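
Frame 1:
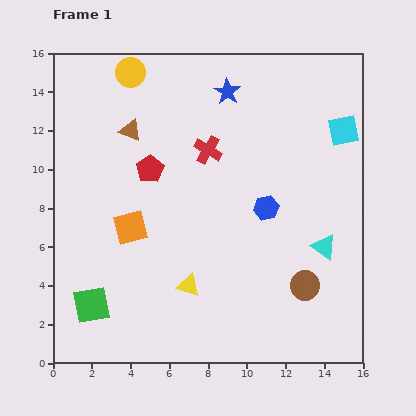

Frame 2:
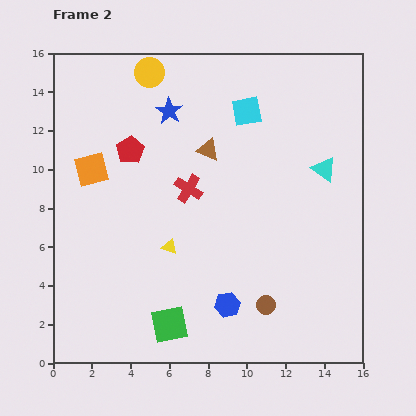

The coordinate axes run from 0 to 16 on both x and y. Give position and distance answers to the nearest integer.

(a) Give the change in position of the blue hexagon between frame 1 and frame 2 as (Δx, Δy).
(-2, -5)

The blue hexagon was at (11, 8) in frame 1 and (9, 3) in frame 2.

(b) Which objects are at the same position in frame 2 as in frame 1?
none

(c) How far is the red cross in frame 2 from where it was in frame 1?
2

The red cross moved from (8, 11) to (7, 9), a distance of √(1² + 2²) ≈ 2.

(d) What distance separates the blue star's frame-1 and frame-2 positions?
3

The blue star moved from (9, 14) to (6, 13), a distance of √(3² + 1²) ≈ 3.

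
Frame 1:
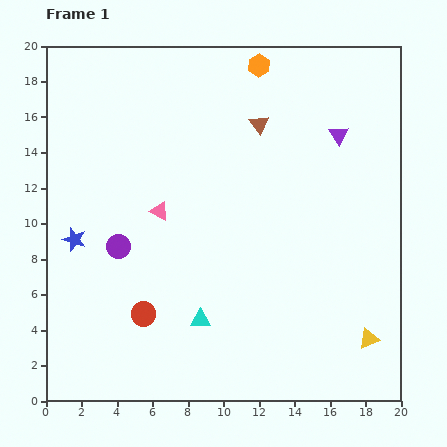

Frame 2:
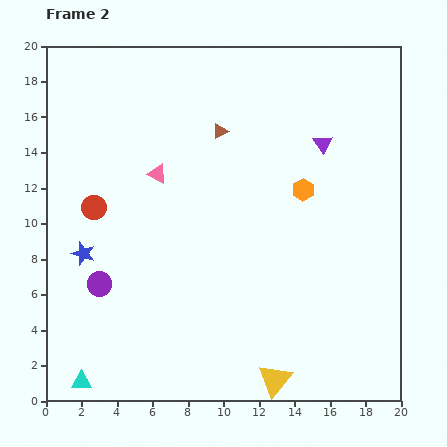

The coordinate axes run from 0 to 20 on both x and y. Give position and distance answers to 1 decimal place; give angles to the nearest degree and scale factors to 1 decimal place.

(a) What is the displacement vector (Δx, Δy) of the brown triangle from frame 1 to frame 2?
(-2.2, -0.4)

The brown triangle was at (12.0, 15.6) in frame 1 and (9.8, 15.2) in frame 2.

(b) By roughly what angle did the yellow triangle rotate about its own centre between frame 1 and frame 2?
31° counter-clockwise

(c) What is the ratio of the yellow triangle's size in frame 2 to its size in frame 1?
1.7×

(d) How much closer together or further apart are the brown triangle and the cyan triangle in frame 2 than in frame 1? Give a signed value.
+4.6

Distance in frame 1: 11.5. Distance in frame 2: 16.1.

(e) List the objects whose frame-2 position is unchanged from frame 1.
none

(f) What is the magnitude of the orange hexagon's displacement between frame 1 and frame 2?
7.4

The orange hexagon moved from (12.0, 18.9) to (14.5, 11.9), a distance of √(2.5² + 7.0²) ≈ 7.4.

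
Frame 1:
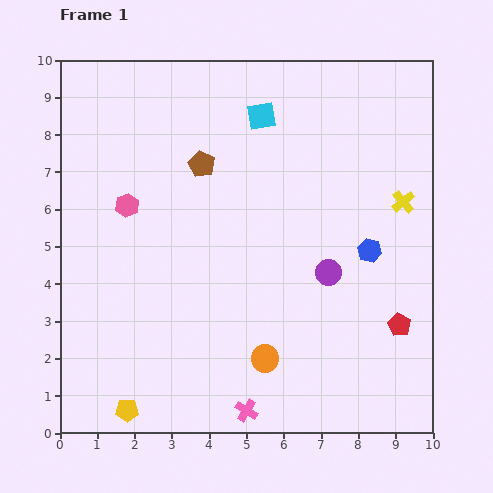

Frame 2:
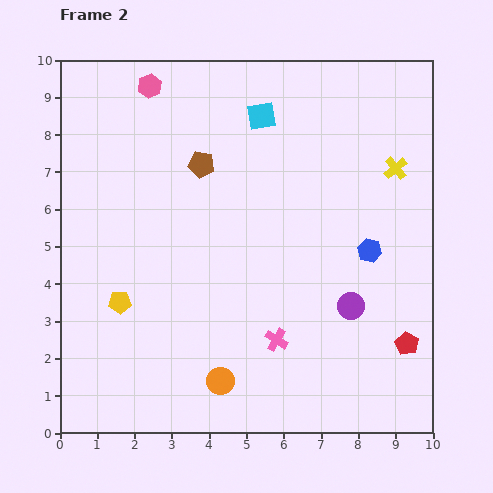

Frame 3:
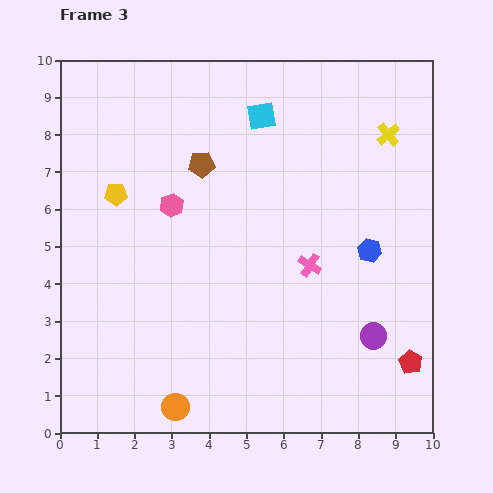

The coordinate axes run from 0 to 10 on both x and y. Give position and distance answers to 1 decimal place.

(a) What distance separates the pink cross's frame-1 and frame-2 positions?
2.1

The pink cross moved from (5.0, 0.6) to (5.8, 2.5), a distance of √(0.8² + 1.9²) ≈ 2.1.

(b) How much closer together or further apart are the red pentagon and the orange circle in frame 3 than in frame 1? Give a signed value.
+2.7

Distance in frame 1: 3.7. Distance in frame 3: 6.4.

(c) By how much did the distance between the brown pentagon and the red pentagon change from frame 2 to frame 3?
+0.4

Distance in frame 2: 7.3. Distance in frame 3: 7.7.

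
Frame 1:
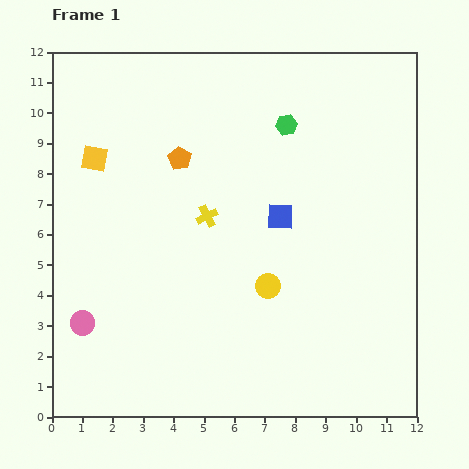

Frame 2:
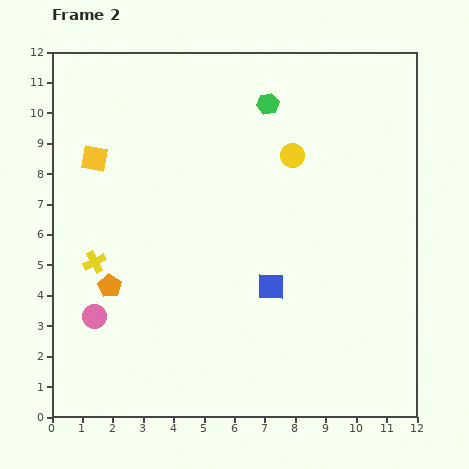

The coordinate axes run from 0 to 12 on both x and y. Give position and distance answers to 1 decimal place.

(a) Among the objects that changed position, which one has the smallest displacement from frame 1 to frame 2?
the pink circle

(moved 0.4)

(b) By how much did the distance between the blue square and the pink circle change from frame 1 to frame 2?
-1.5

Distance in frame 1: 7.4. Distance in frame 2: 5.9.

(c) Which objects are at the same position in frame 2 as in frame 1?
the yellow square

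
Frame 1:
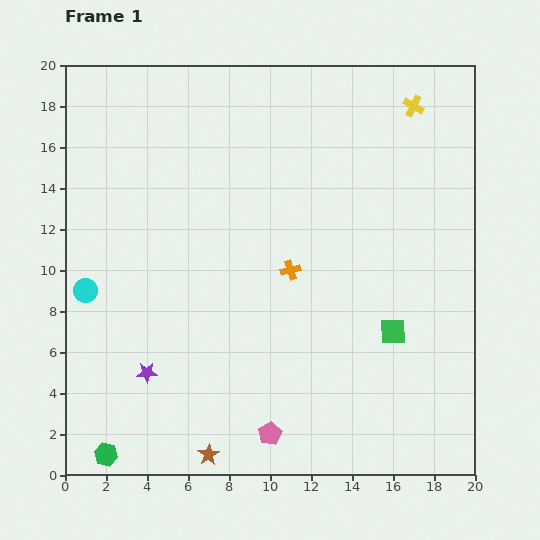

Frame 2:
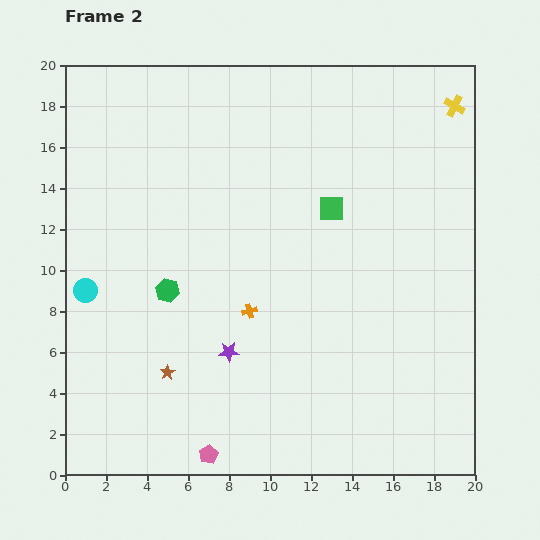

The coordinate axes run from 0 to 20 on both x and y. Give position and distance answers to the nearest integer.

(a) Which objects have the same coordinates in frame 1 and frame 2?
the cyan circle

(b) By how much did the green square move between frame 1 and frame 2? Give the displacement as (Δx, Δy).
(-3, 6)

The green square was at (16, 7) in frame 1 and (13, 13) in frame 2.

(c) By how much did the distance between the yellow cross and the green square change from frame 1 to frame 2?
-3

Distance in frame 1: 11. Distance in frame 2: 8.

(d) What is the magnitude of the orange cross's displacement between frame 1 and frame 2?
3

The orange cross moved from (11, 10) to (9, 8), a distance of √(2² + 2²) ≈ 3.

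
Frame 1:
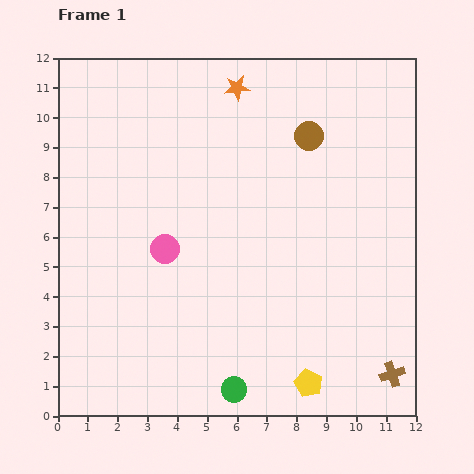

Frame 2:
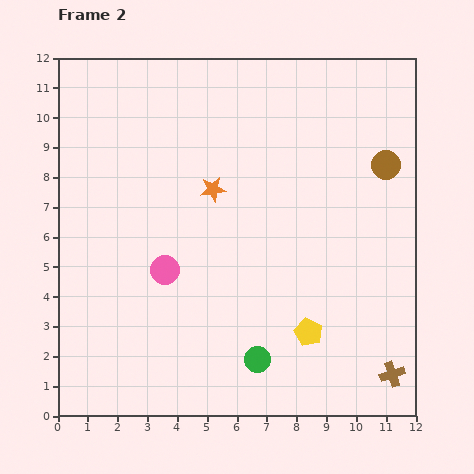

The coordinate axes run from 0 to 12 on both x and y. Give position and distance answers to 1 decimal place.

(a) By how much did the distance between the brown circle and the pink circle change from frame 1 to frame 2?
+2.1

Distance in frame 1: 6.1. Distance in frame 2: 8.2.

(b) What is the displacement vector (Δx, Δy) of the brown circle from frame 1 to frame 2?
(2.6, -1.0)

The brown circle was at (8.4, 9.4) in frame 1 and (11.0, 8.4) in frame 2.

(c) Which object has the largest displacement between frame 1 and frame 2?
the orange star

(moved 3.5; next 2.8)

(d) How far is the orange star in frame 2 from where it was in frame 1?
3.5

The orange star moved from (6.0, 11.0) to (5.2, 7.6), a distance of √(0.8² + 3.4²) ≈ 3.5.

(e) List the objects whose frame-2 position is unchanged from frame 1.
the brown cross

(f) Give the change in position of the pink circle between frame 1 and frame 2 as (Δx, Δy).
(0.0, -0.7)

The pink circle was at (3.6, 5.6) in frame 1 and (3.6, 4.9) in frame 2.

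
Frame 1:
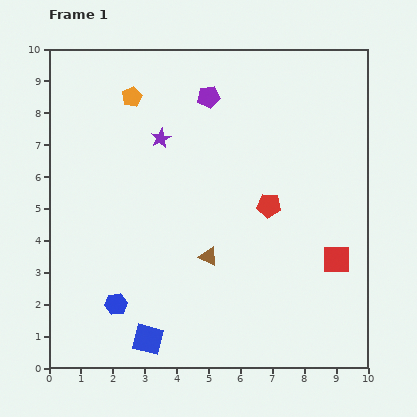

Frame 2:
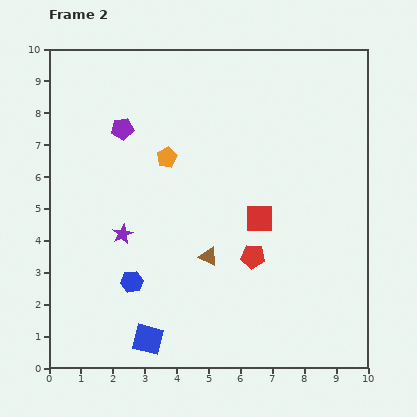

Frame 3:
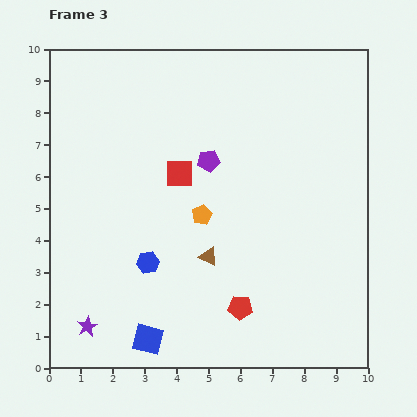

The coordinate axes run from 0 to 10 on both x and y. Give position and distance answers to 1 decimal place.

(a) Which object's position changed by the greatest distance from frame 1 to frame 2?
the purple star

(moved 3.2; next 2.9)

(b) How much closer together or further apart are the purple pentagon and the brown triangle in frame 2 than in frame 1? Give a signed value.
-0.2

Distance in frame 1: 5.0. Distance in frame 2: 4.8.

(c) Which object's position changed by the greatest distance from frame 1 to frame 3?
the purple star

(moved 6.3; next 5.6)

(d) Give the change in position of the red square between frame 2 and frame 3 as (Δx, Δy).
(-2.5, 1.4)

The red square was at (6.6, 4.7) in frame 2 and (4.1, 6.1) in frame 3.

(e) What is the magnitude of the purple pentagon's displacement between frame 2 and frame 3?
2.9

The purple pentagon moved from (2.3, 7.5) to (5.0, 6.5), a distance of √(2.7² + 1.0²) ≈ 2.9.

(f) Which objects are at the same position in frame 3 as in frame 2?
the blue square, the brown triangle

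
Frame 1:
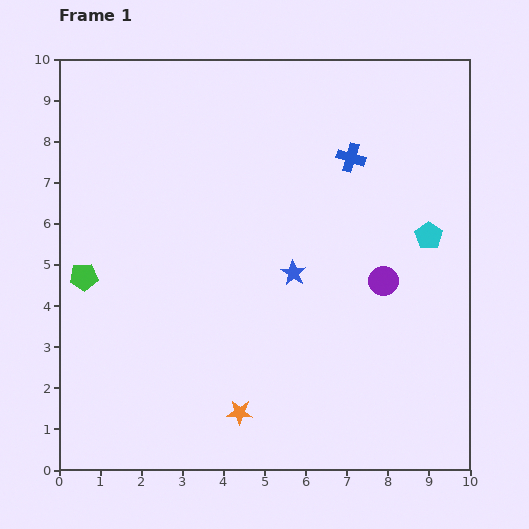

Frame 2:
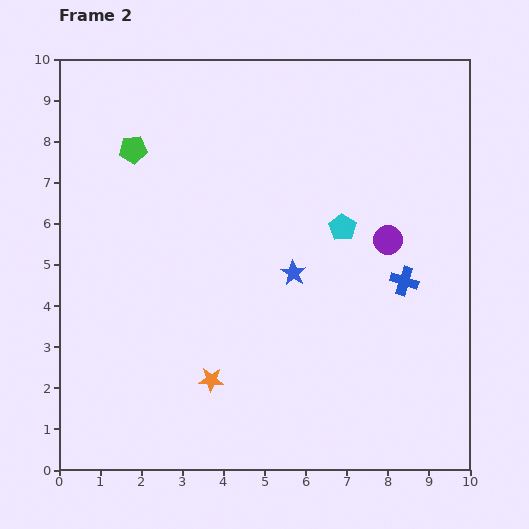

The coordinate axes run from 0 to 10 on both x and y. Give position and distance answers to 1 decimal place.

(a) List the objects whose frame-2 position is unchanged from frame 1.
the blue star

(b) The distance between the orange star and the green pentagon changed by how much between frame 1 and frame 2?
+0.9

Distance in frame 1: 5.0. Distance in frame 2: 5.9.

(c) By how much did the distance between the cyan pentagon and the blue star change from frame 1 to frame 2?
-1.8

Distance in frame 1: 3.4. Distance in frame 2: 1.6.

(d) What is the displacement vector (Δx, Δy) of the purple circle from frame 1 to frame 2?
(0.1, 1.0)

The purple circle was at (7.9, 4.6) in frame 1 and (8.0, 5.6) in frame 2.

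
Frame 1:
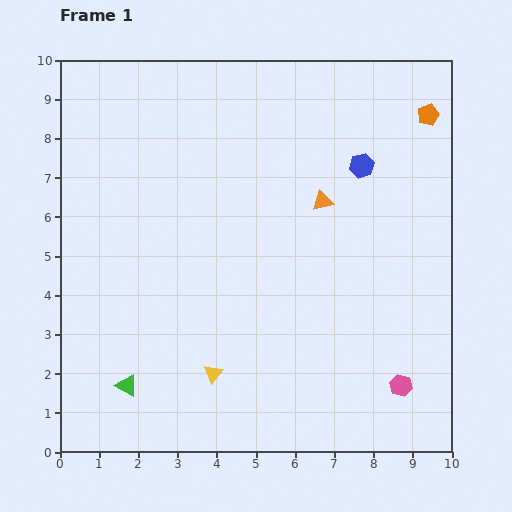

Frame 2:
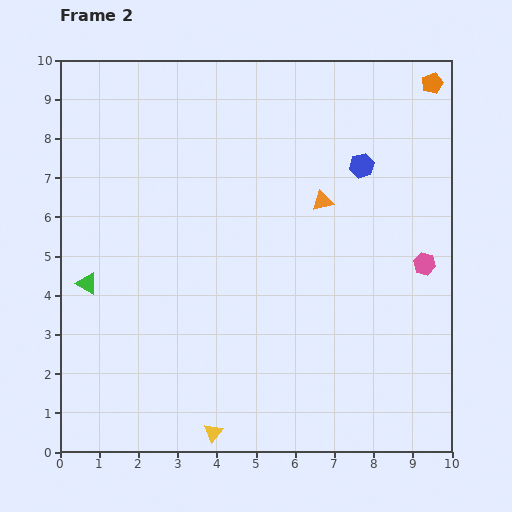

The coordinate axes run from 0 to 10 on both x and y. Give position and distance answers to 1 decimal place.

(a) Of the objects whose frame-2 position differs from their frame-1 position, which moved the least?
the orange pentagon

(moved 0.8)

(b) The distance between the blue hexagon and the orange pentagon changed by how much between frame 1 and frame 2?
+0.7

Distance in frame 1: 2.1. Distance in frame 2: 2.8.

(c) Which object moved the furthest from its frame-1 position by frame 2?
the pink hexagon

(moved 3.2; next 2.8)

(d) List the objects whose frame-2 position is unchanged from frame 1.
the orange triangle, the blue hexagon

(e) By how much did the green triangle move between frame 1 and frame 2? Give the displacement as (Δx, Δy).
(-1.0, 2.6)

The green triangle was at (1.7, 1.7) in frame 1 and (0.7, 4.3) in frame 2.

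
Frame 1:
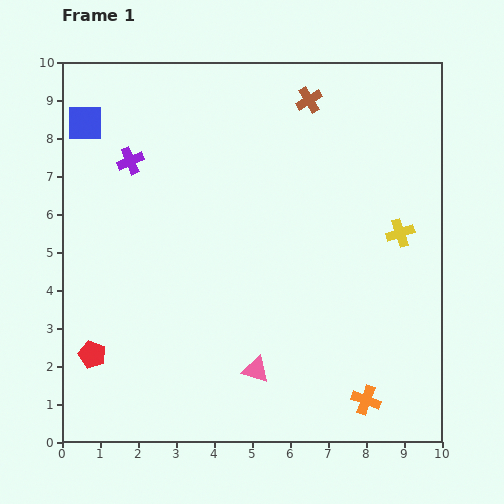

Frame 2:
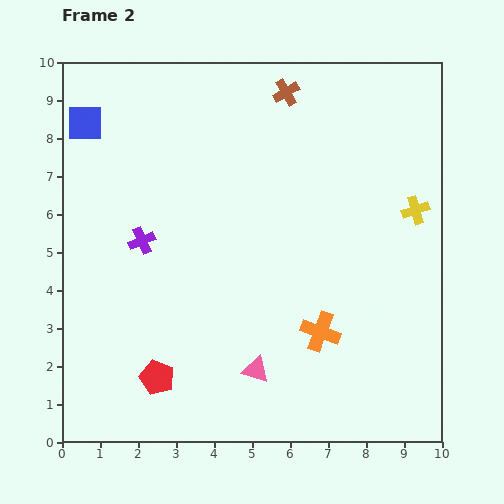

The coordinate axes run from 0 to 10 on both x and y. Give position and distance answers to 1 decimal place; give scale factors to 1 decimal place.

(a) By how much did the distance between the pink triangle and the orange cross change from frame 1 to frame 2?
-1.0

Distance in frame 1: 3.0. Distance in frame 2: 2.0.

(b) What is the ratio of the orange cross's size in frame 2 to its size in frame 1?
1.3×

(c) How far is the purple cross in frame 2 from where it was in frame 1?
2.1

The purple cross moved from (1.8, 7.4) to (2.1, 5.3), a distance of √(0.3² + 2.1²) ≈ 2.1.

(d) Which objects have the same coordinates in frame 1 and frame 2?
the blue square, the pink triangle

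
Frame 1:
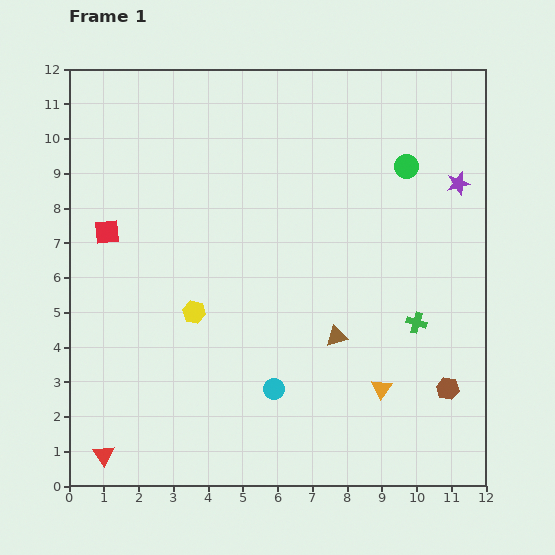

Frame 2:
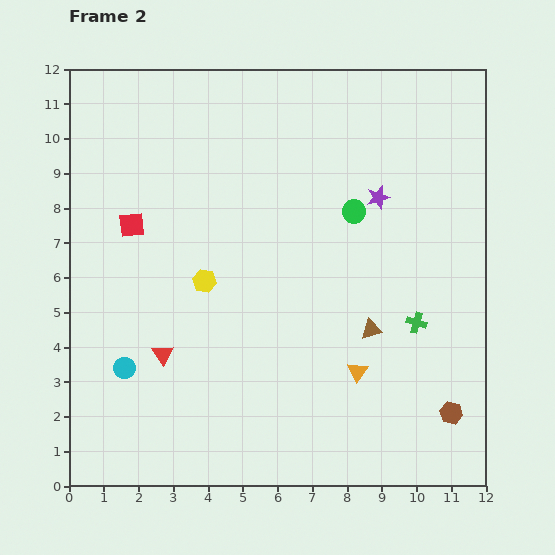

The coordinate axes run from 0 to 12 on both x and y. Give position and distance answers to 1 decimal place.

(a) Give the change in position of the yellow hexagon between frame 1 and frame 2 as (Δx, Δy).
(0.3, 0.9)

The yellow hexagon was at (3.6, 5.0) in frame 1 and (3.9, 5.9) in frame 2.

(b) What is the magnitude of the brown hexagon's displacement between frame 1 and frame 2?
0.7

The brown hexagon moved from (10.9, 2.8) to (11.0, 2.1), a distance of √(0.1² + 0.7²) ≈ 0.7.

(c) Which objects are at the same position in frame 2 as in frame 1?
the green cross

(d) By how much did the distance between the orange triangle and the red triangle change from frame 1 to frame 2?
-2.6

Distance in frame 1: 8.2. Distance in frame 2: 5.6.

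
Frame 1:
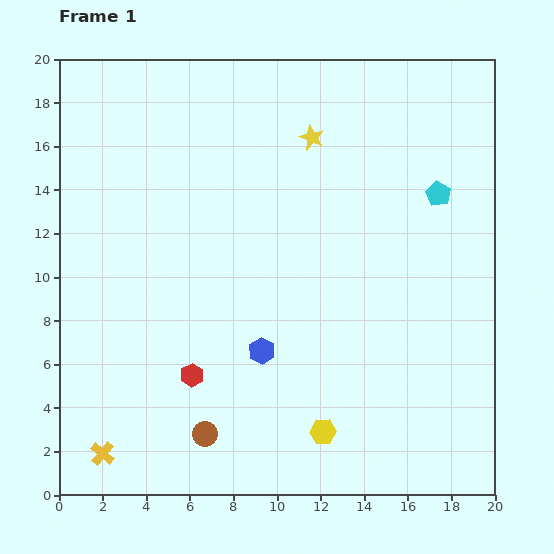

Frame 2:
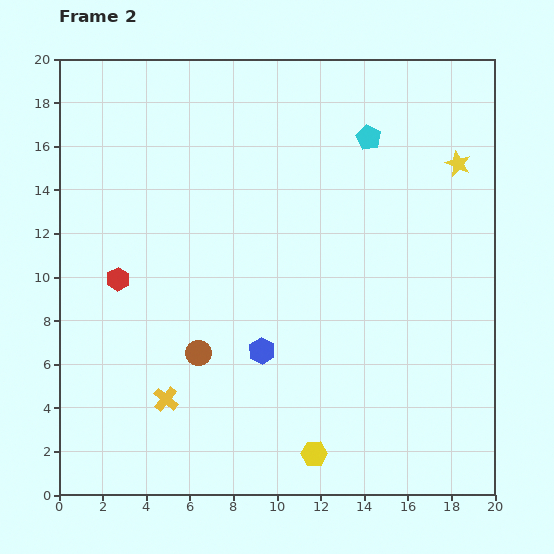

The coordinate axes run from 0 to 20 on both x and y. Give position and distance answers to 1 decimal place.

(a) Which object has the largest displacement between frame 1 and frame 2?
the yellow star

(moved 6.8; next 5.6)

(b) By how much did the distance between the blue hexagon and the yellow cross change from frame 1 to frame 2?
-3.8

Distance in frame 1: 8.7. Distance in frame 2: 4.9.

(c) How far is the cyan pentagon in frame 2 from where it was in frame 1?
4.1

The cyan pentagon moved from (17.4, 13.8) to (14.2, 16.4), a distance of √(3.2² + 2.6²) ≈ 4.1.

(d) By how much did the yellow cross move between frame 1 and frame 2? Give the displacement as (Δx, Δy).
(2.9, 2.5)

The yellow cross was at (2.0, 1.9) in frame 1 and (4.9, 4.4) in frame 2.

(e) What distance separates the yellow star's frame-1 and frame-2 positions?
6.8

The yellow star moved from (11.6, 16.4) to (18.3, 15.2), a distance of √(6.7² + 1.2²) ≈ 6.8.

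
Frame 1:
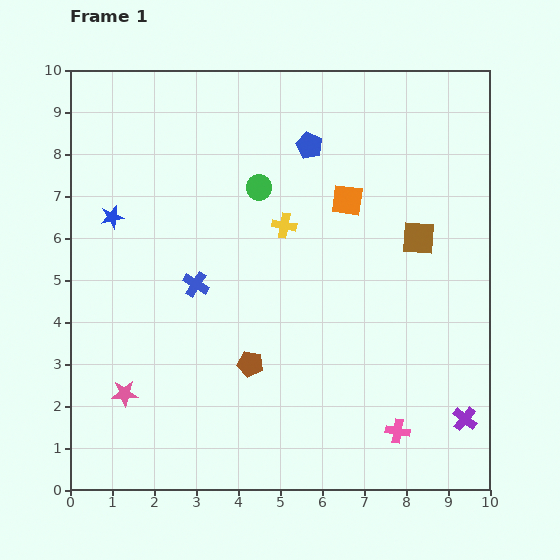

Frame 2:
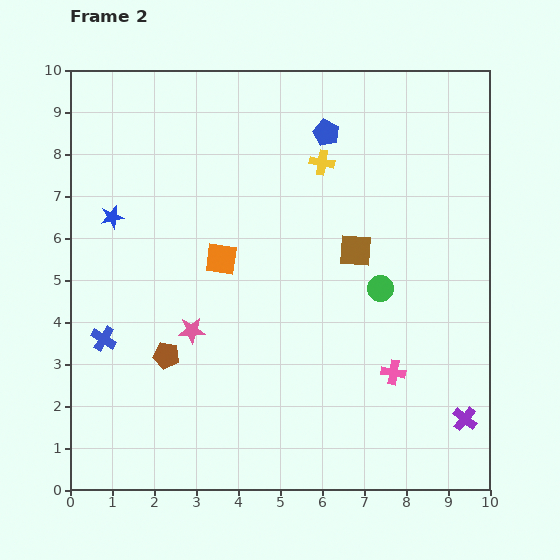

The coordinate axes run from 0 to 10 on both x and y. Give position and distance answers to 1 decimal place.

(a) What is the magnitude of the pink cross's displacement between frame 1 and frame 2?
1.4

The pink cross moved from (7.8, 1.4) to (7.7, 2.8), a distance of √(0.1² + 1.4²) ≈ 1.4.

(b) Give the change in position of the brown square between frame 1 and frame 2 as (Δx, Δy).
(-1.5, -0.3)

The brown square was at (8.3, 6.0) in frame 1 and (6.8, 5.7) in frame 2.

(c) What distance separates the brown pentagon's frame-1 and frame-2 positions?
2.0

The brown pentagon moved from (4.3, 3.0) to (2.3, 3.2), a distance of √(2.0² + 0.2²) ≈ 2.0.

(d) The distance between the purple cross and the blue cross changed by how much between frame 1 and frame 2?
+1.6

Distance in frame 1: 7.2. Distance in frame 2: 8.8.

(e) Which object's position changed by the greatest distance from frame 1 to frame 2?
the green circle

(moved 3.8; next 3.3)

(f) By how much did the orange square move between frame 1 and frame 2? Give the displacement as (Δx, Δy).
(-3.0, -1.4)

The orange square was at (6.6, 6.9) in frame 1 and (3.6, 5.5) in frame 2.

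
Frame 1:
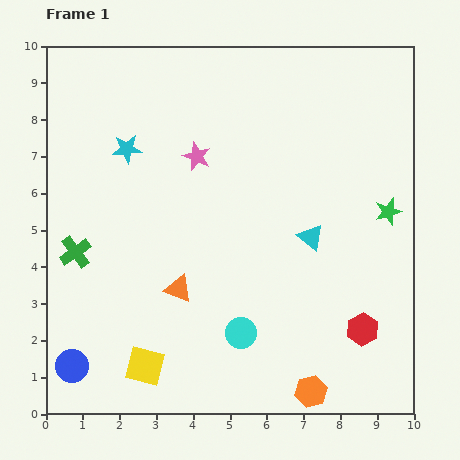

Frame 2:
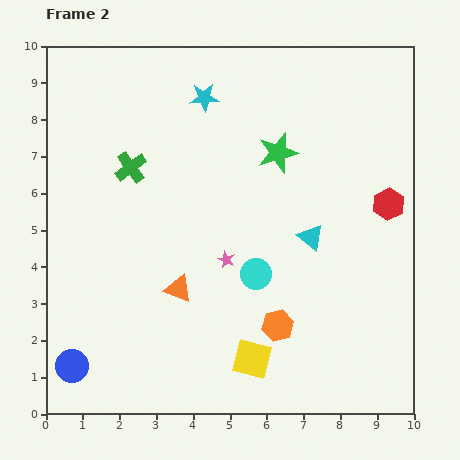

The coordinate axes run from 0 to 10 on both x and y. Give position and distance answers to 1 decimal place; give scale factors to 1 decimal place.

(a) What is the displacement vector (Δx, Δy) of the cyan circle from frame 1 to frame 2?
(0.4, 1.6)

The cyan circle was at (5.3, 2.2) in frame 1 and (5.7, 3.8) in frame 2.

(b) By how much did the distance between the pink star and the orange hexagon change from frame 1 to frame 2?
-4.8

Distance in frame 1: 7.1. Distance in frame 2: 2.3.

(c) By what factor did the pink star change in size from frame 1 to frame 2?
0.6×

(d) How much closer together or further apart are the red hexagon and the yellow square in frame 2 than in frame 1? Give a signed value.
-0.4

Distance in frame 1: 6.0. Distance in frame 2: 5.6.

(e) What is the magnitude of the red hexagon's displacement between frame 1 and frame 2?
3.5

The red hexagon moved from (8.6, 2.3) to (9.3, 5.7), a distance of √(0.7² + 3.4²) ≈ 3.5.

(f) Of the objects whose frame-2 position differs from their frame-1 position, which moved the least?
the cyan circle

(moved 1.6)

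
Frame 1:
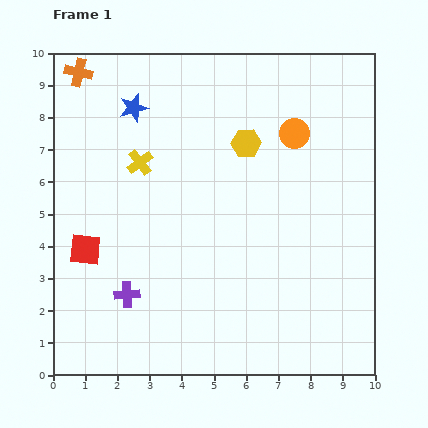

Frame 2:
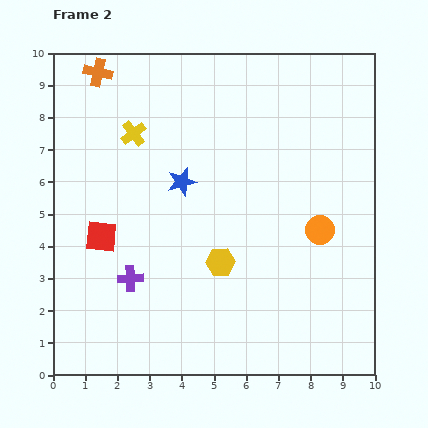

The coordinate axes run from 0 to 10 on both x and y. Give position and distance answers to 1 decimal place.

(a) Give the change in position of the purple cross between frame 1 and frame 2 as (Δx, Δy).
(0.1, 0.5)

The purple cross was at (2.3, 2.5) in frame 1 and (2.4, 3.0) in frame 2.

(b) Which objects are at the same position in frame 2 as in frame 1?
none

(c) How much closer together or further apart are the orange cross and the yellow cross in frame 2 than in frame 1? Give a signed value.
-1.2

Distance in frame 1: 3.4. Distance in frame 2: 2.2.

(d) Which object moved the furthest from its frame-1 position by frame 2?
the yellow hexagon

(moved 3.8; next 3.1)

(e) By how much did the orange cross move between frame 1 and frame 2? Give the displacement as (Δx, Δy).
(0.6, 0.0)

The orange cross was at (0.8, 9.4) in frame 1 and (1.4, 9.4) in frame 2.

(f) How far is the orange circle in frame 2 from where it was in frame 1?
3.1

The orange circle moved from (7.5, 7.5) to (8.3, 4.5), a distance of √(0.8² + 3.0²) ≈ 3.1.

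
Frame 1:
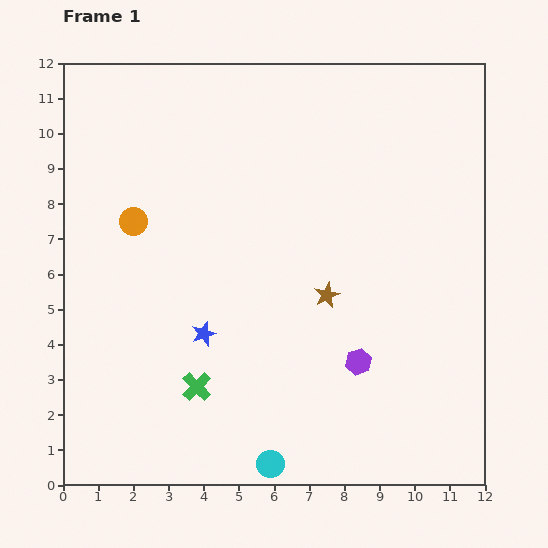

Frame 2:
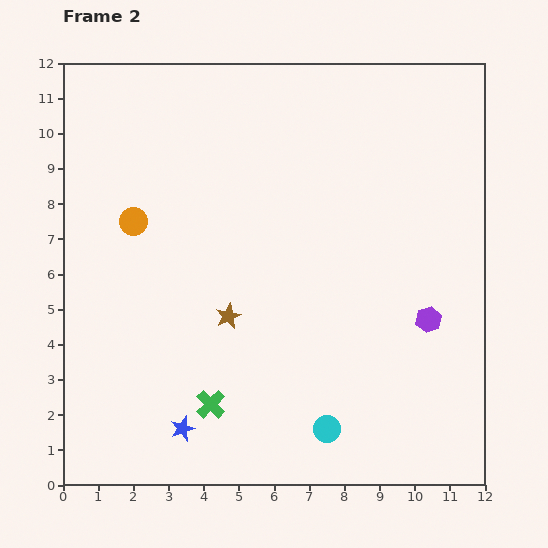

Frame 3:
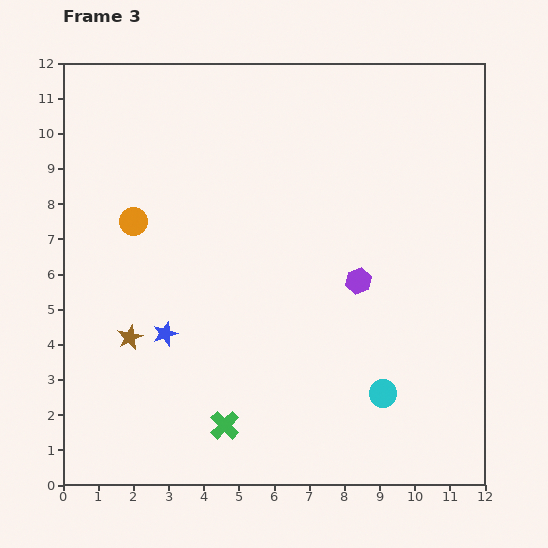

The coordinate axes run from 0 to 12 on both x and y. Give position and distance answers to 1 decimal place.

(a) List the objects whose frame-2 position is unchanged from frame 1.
the orange circle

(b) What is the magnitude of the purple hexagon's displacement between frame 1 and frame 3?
2.3

The purple hexagon moved from (8.4, 3.5) to (8.4, 5.8), a distance of √(0.0² + 2.3²) ≈ 2.3.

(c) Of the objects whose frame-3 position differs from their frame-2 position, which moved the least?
the green cross

(moved 0.7)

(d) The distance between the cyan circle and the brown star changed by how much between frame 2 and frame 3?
+3.1

Distance in frame 2: 4.3. Distance in frame 3: 7.4.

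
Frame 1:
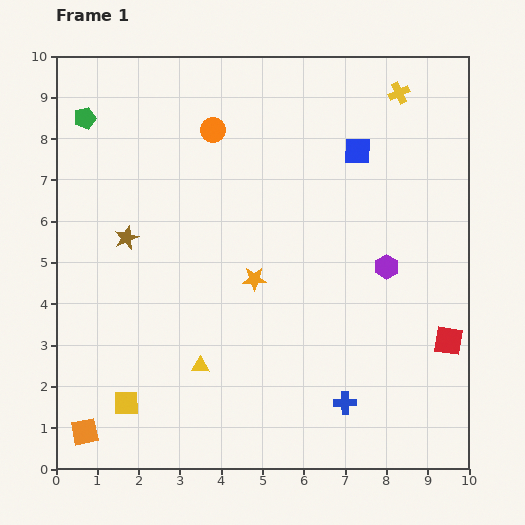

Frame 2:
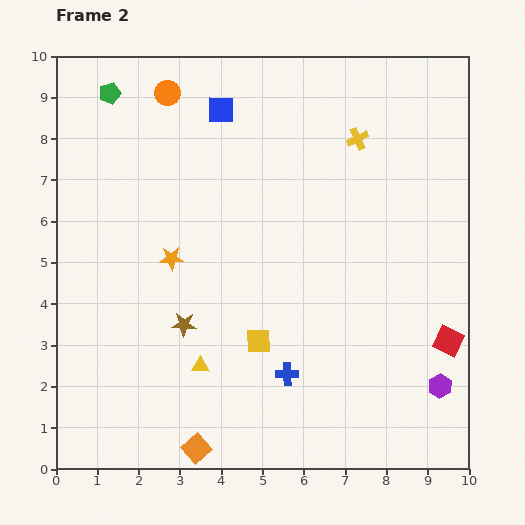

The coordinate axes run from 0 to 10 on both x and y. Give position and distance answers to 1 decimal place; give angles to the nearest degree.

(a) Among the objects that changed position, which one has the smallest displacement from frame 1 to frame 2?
the green pentagon

(moved 0.8)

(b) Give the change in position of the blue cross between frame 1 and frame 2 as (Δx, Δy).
(-1.4, 0.7)

The blue cross was at (7.0, 1.6) in frame 1 and (5.6, 2.3) in frame 2.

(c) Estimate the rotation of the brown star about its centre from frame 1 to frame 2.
26° clockwise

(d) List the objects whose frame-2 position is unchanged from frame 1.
the red square, the yellow triangle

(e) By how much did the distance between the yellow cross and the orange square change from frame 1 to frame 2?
-2.7

Distance in frame 1: 11.2. Distance in frame 2: 8.5.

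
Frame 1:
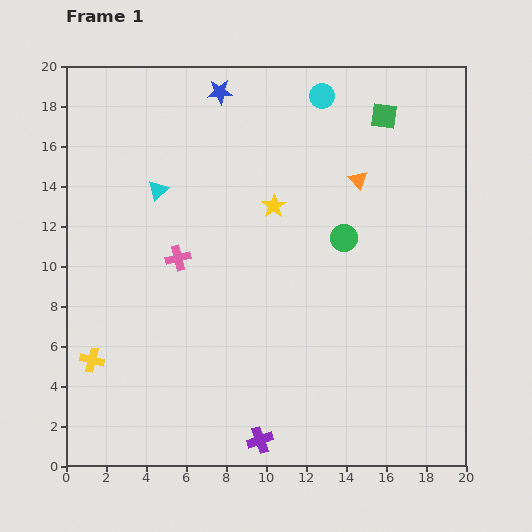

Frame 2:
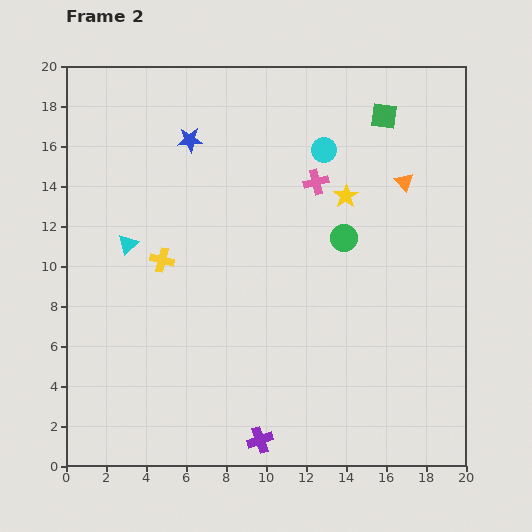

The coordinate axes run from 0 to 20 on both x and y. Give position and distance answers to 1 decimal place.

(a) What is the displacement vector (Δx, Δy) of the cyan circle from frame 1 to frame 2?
(0.1, -2.7)

The cyan circle was at (12.8, 18.5) in frame 1 and (12.9, 15.8) in frame 2.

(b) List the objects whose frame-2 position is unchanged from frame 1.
the green circle, the purple cross, the green square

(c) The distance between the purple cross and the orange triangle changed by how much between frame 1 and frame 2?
+0.9

Distance in frame 1: 13.9. Distance in frame 2: 14.8.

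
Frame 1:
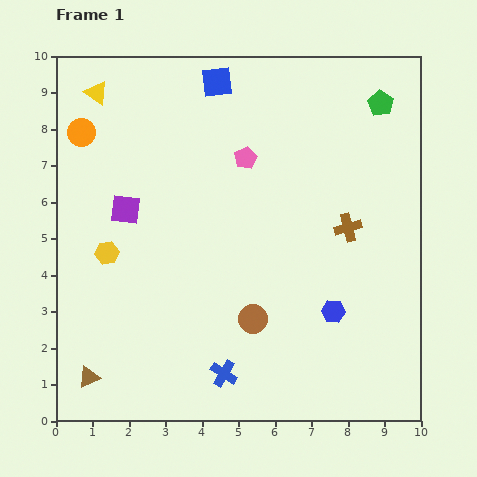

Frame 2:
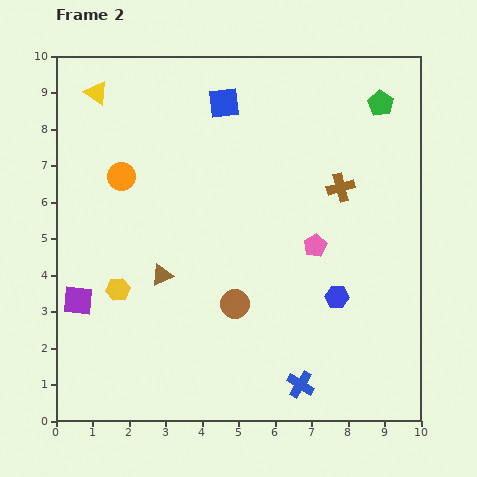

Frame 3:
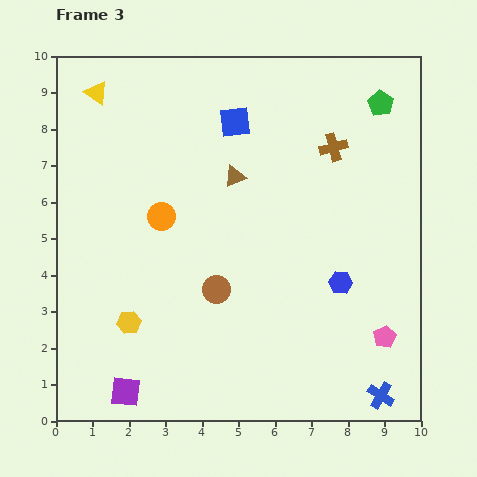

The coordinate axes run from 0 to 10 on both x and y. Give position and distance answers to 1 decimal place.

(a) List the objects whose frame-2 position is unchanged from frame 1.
the yellow triangle, the green pentagon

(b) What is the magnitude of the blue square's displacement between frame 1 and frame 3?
1.2

The blue square moved from (4.4, 9.3) to (4.9, 8.2), a distance of √(0.5² + 1.1²) ≈ 1.2.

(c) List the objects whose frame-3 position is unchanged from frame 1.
the yellow triangle, the green pentagon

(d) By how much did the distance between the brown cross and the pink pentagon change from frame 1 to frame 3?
+2.0

Distance in frame 1: 3.4. Distance in frame 3: 5.4.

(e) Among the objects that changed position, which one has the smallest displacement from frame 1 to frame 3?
the blue hexagon

(moved 0.8)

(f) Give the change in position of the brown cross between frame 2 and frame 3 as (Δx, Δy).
(-0.2, 1.1)

The brown cross was at (7.8, 6.4) in frame 2 and (7.6, 7.5) in frame 3.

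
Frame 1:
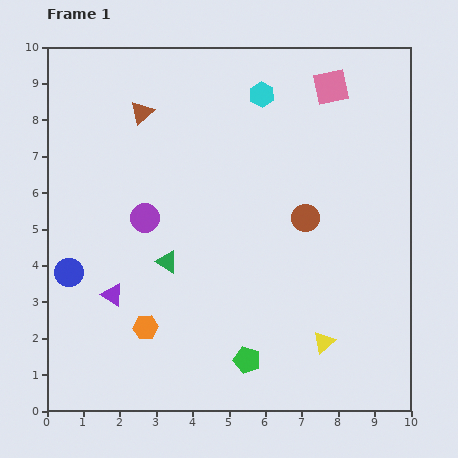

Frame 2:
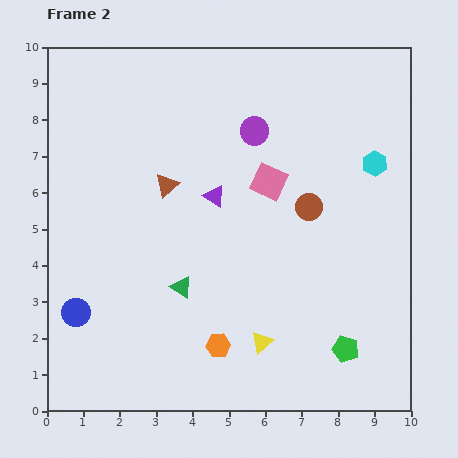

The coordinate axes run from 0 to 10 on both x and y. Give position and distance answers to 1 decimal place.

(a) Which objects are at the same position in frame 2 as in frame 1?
none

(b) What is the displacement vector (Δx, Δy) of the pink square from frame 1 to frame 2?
(-1.7, -2.6)

The pink square was at (7.8, 8.9) in frame 1 and (6.1, 6.3) in frame 2.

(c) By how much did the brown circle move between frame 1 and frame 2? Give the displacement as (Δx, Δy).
(0.1, 0.3)

The brown circle was at (7.1, 5.3) in frame 1 and (7.2, 5.6) in frame 2.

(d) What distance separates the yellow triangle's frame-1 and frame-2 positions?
1.7

The yellow triangle moved from (7.6, 1.9) to (5.9, 1.9), a distance of √(1.7² + 0.0²) ≈ 1.7.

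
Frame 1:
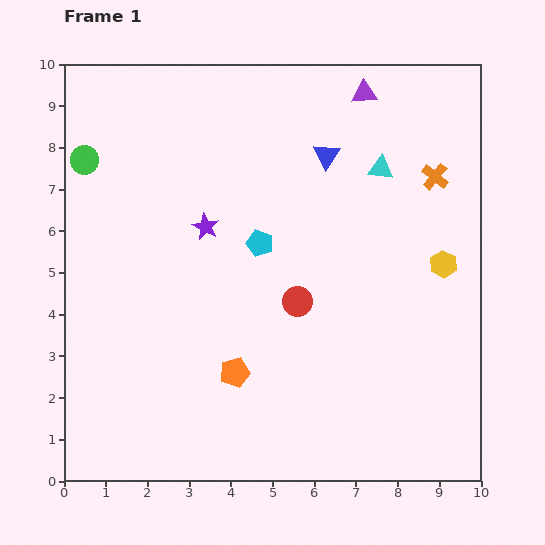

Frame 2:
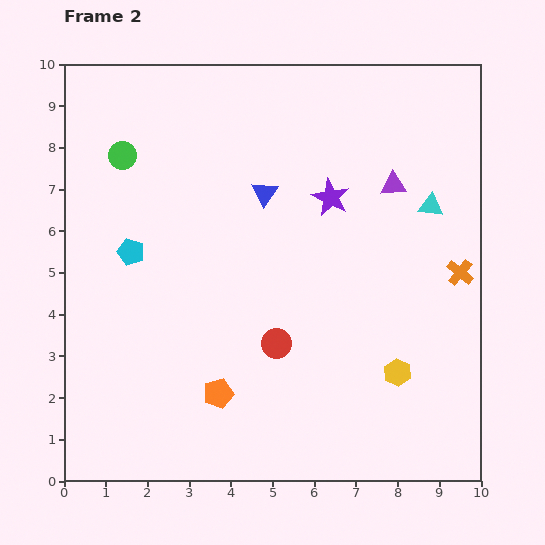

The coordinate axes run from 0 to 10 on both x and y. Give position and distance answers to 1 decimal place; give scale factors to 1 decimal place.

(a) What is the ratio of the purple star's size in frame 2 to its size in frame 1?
1.4×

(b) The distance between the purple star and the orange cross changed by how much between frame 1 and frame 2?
-2.0

Distance in frame 1: 5.6. Distance in frame 2: 3.6.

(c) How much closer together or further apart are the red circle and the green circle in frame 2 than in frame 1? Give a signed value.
-0.3

Distance in frame 1: 6.1. Distance in frame 2: 5.8.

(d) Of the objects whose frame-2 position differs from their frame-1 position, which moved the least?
the orange pentagon

(moved 0.6)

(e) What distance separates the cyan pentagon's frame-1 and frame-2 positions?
3.1

The cyan pentagon moved from (4.7, 5.7) to (1.6, 5.5), a distance of √(3.1² + 0.2²) ≈ 3.1.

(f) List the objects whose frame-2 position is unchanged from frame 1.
none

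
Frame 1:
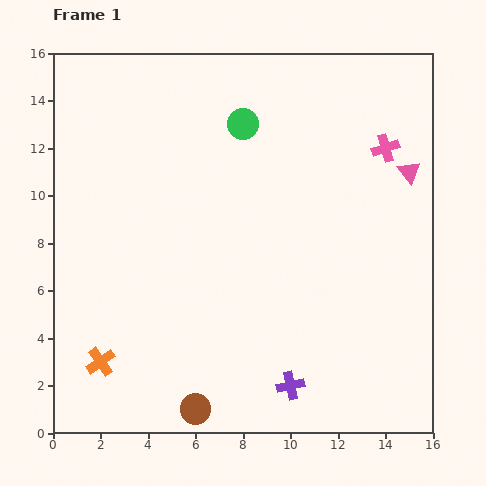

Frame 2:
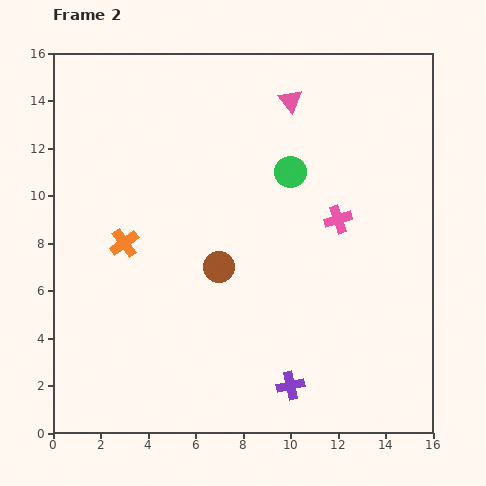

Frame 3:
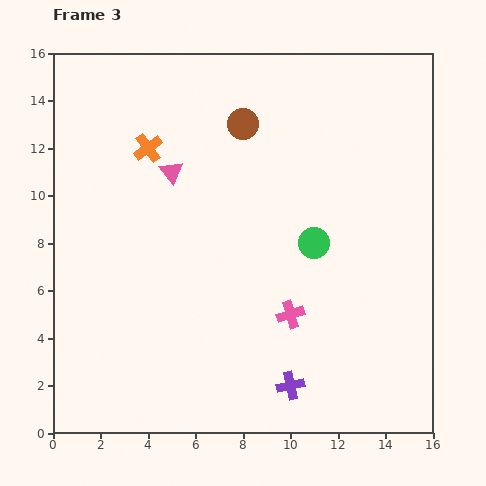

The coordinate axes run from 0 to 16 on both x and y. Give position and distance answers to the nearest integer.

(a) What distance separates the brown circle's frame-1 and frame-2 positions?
6

The brown circle moved from (6, 1) to (7, 7), a distance of √(1² + 6²) ≈ 6.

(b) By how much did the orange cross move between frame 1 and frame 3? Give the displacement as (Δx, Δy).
(2, 9)

The orange cross was at (2, 3) in frame 1 and (4, 12) in frame 3.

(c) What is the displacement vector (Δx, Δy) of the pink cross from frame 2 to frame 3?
(-2, -4)

The pink cross was at (12, 9) in frame 2 and (10, 5) in frame 3.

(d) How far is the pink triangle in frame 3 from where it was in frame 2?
6

The pink triangle moved from (10, 14) to (5, 11), a distance of √(5² + 3²) ≈ 6.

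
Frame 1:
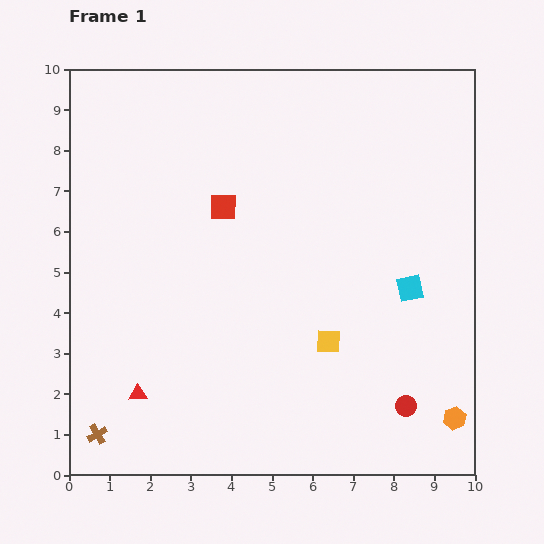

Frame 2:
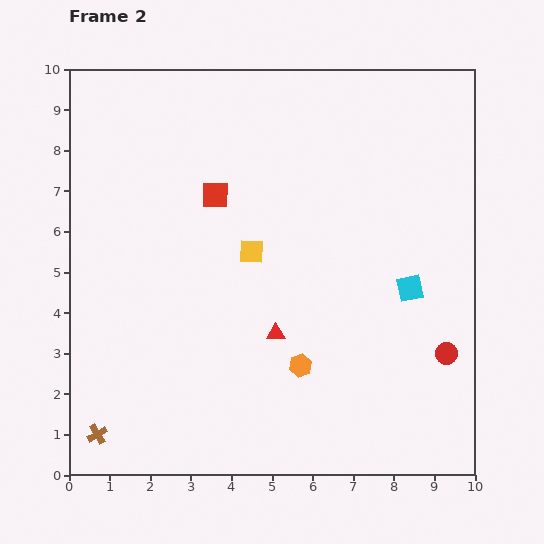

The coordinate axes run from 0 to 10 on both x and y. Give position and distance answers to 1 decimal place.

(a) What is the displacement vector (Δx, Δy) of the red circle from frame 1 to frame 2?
(1.0, 1.3)

The red circle was at (8.3, 1.7) in frame 1 and (9.3, 3.0) in frame 2.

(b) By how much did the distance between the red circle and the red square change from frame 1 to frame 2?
+0.2

Distance in frame 1: 6.7. Distance in frame 2: 6.9.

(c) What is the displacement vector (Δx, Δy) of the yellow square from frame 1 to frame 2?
(-1.9, 2.2)

The yellow square was at (6.4, 3.3) in frame 1 and (4.5, 5.5) in frame 2.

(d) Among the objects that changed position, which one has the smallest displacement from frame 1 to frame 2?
the red square

(moved 0.4)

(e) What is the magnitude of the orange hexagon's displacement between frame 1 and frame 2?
4.0

The orange hexagon moved from (9.5, 1.4) to (5.7, 2.7), a distance of √(3.8² + 1.3²) ≈ 4.0.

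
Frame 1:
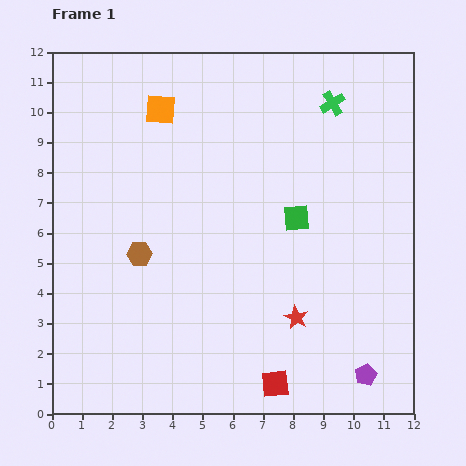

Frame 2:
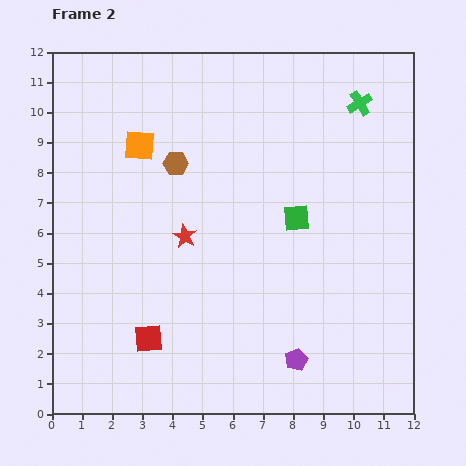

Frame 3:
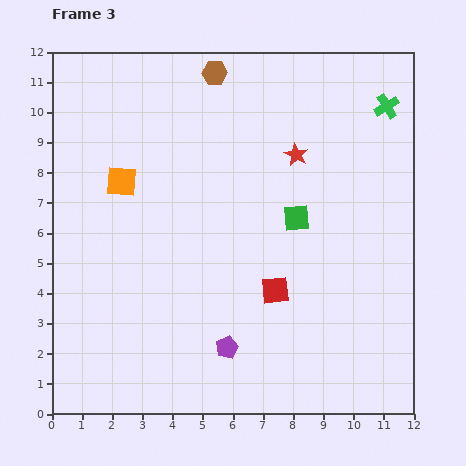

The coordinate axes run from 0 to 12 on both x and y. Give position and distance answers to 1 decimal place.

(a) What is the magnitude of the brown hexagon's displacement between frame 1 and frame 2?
3.2

The brown hexagon moved from (2.9, 5.3) to (4.1, 8.3), a distance of √(1.2² + 3.0²) ≈ 3.2.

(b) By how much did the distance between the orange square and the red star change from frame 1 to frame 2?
-4.8

Distance in frame 1: 8.2. Distance in frame 2: 3.4.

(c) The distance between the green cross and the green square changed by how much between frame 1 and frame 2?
+0.3

Distance in frame 1: 4.0. Distance in frame 2: 4.3.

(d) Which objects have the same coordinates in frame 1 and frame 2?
the green square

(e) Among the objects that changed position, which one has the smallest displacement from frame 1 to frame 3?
the green cross

(moved 1.8)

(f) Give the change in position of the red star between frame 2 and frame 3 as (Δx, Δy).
(3.7, 2.7)

The red star was at (4.4, 5.9) in frame 2 and (8.1, 8.6) in frame 3.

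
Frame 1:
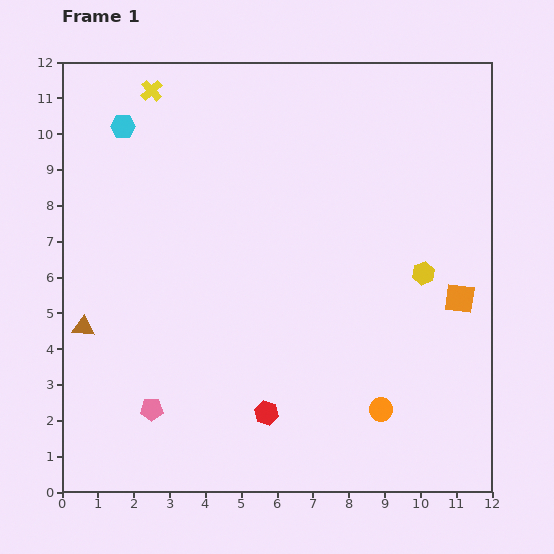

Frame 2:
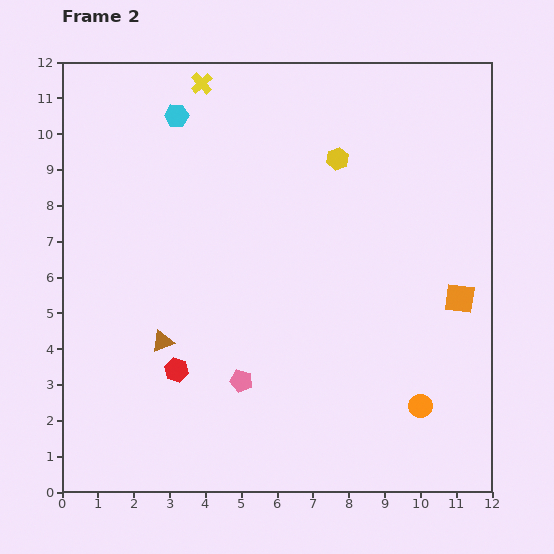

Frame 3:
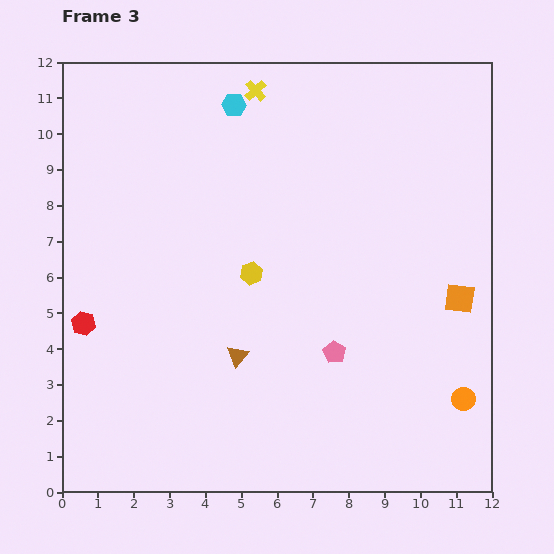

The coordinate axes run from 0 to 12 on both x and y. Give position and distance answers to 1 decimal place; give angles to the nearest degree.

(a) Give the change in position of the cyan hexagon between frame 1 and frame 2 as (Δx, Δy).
(1.5, 0.3)

The cyan hexagon was at (1.7, 10.2) in frame 1 and (3.2, 10.5) in frame 2.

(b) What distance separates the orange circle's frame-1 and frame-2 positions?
1.1

The orange circle moved from (8.9, 2.3) to (10.0, 2.4), a distance of √(1.1² + 0.1²) ≈ 1.1.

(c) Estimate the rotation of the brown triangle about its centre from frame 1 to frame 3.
54° counter-clockwise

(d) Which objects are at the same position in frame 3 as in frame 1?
the orange square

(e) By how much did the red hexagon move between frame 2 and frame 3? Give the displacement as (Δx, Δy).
(-2.6, 1.3)

The red hexagon was at (3.2, 3.4) in frame 2 and (0.6, 4.7) in frame 3.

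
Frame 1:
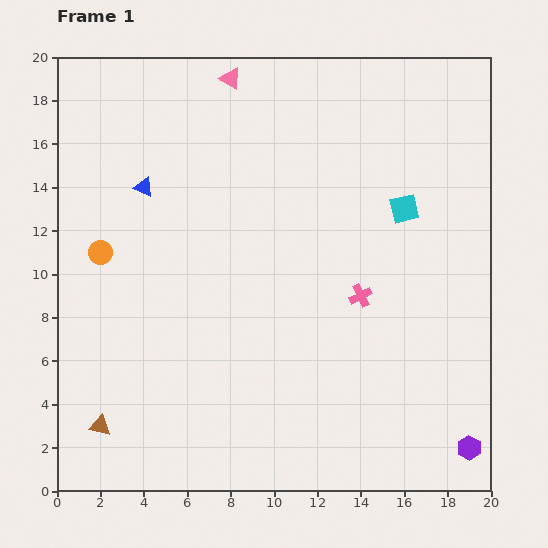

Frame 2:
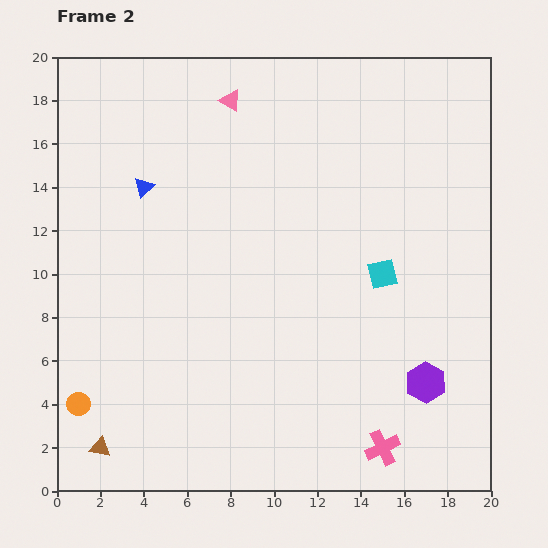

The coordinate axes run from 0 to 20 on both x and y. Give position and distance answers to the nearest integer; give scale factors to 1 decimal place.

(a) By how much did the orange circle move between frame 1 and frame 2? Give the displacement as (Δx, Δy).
(-1, -7)

The orange circle was at (2, 11) in frame 1 and (1, 4) in frame 2.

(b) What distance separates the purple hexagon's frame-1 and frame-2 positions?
4

The purple hexagon moved from (19, 2) to (17, 5), a distance of √(2² + 3²) ≈ 4.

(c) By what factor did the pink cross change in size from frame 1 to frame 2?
1.5×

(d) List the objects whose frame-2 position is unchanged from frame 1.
the blue triangle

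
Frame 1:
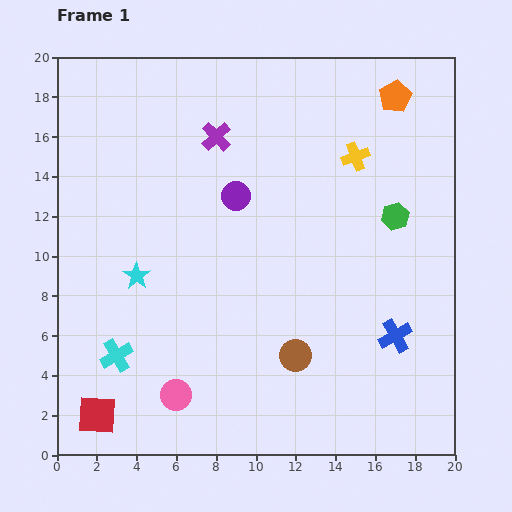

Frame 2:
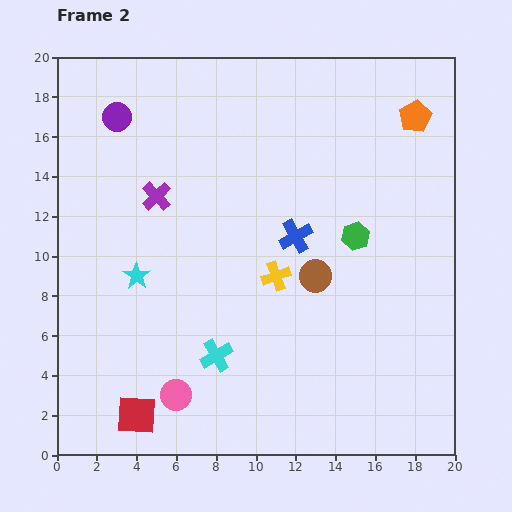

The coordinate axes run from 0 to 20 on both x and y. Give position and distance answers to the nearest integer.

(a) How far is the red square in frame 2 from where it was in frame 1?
2

The red square moved from (2, 2) to (4, 2), a distance of √(2² + 0²) ≈ 2.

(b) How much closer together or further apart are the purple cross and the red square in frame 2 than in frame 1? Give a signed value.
-4

Distance in frame 1: 15. Distance in frame 2: 11.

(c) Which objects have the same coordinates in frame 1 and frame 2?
the cyan star, the pink circle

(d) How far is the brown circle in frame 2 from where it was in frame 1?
4

The brown circle moved from (12, 5) to (13, 9), a distance of √(1² + 4²) ≈ 4.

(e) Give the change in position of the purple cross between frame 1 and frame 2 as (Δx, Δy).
(-3, -3)

The purple cross was at (8, 16) in frame 1 and (5, 13) in frame 2.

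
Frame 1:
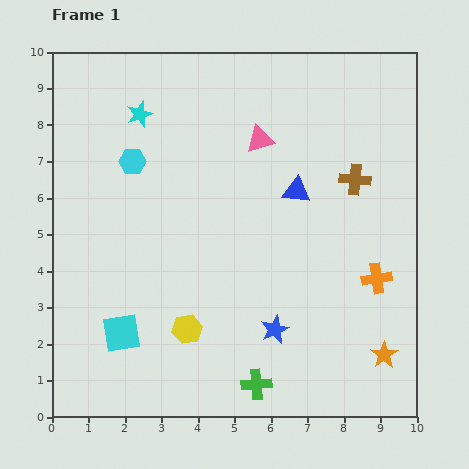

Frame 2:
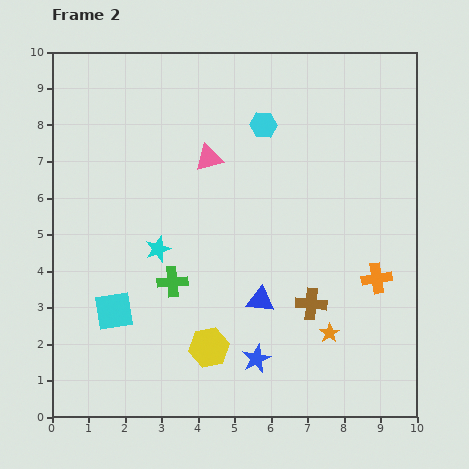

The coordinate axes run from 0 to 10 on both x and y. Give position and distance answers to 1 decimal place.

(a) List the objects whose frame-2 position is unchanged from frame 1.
the orange cross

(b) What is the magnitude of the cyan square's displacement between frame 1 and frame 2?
0.6

The cyan square moved from (1.9, 2.3) to (1.7, 2.9), a distance of √(0.2² + 0.6²) ≈ 0.6.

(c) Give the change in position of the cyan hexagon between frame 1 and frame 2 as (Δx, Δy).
(3.6, 1.0)

The cyan hexagon was at (2.2, 7.0) in frame 1 and (5.8, 8.0) in frame 2.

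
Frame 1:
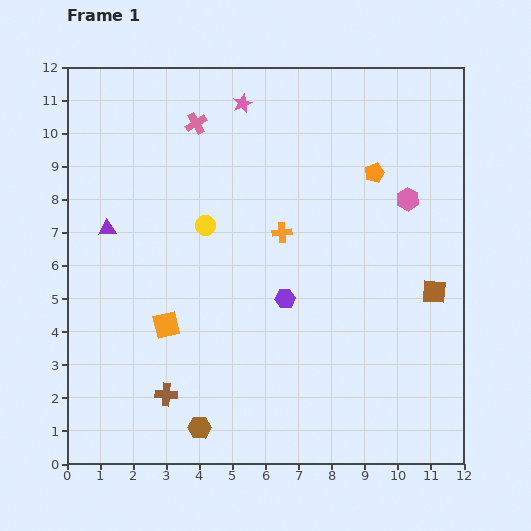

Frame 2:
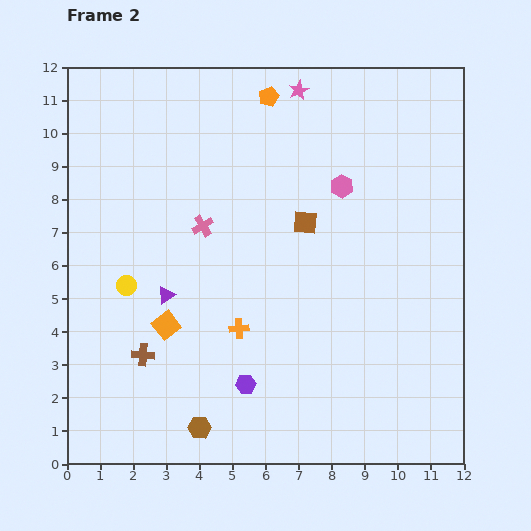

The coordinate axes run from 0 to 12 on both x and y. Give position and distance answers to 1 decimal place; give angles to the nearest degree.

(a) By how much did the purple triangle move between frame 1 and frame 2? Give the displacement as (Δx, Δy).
(1.8, -2.0)

The purple triangle was at (1.2, 7.1) in frame 1 and (3.0, 5.1) in frame 2.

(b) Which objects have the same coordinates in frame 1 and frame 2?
the orange square, the brown hexagon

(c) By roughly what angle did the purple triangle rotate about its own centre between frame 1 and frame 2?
32° counter-clockwise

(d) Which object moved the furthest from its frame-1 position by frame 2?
the brown square

(moved 4.4; next 3.9)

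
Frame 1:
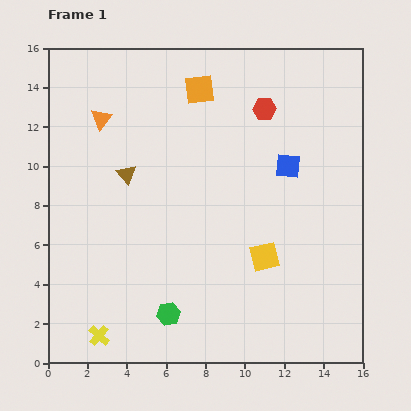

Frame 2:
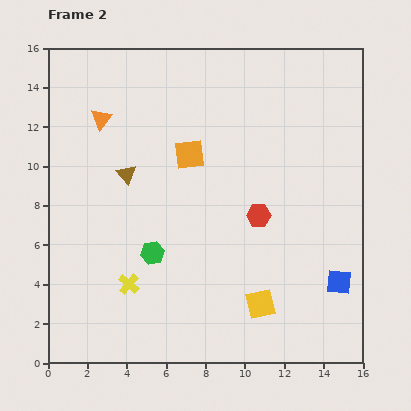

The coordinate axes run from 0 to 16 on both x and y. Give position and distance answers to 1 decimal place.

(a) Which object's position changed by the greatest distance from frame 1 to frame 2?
the blue square

(moved 6.4; next 5.4)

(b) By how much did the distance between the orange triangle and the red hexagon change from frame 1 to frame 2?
+1.1

Distance in frame 1: 8.3. Distance in frame 2: 9.4.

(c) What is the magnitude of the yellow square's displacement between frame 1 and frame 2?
2.4

The yellow square moved from (11.0, 5.4) to (10.8, 3.0), a distance of √(0.2² + 2.4²) ≈ 2.4.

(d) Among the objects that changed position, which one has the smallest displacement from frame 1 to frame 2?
the yellow square

(moved 2.4)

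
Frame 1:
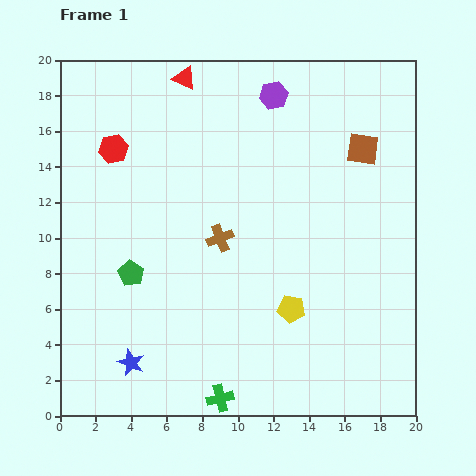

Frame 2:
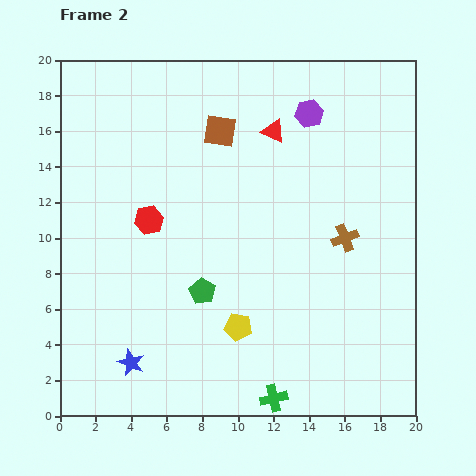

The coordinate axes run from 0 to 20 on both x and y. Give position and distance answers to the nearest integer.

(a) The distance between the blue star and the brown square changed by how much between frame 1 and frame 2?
-4

Distance in frame 1: 18. Distance in frame 2: 14.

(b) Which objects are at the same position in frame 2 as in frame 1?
the blue star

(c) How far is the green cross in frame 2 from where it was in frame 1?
3

The green cross moved from (9, 1) to (12, 1), a distance of √(3² + 0²) ≈ 3.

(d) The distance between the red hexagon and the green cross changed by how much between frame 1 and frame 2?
-3

Distance in frame 1: 15. Distance in frame 2: 12.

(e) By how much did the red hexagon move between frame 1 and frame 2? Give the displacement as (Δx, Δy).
(2, -4)

The red hexagon was at (3, 15) in frame 1 and (5, 11) in frame 2.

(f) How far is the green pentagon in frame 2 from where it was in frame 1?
4

The green pentagon moved from (4, 8) to (8, 7), a distance of √(4² + 1²) ≈ 4.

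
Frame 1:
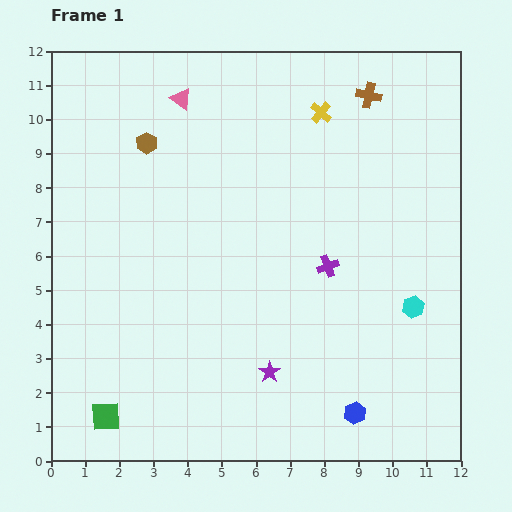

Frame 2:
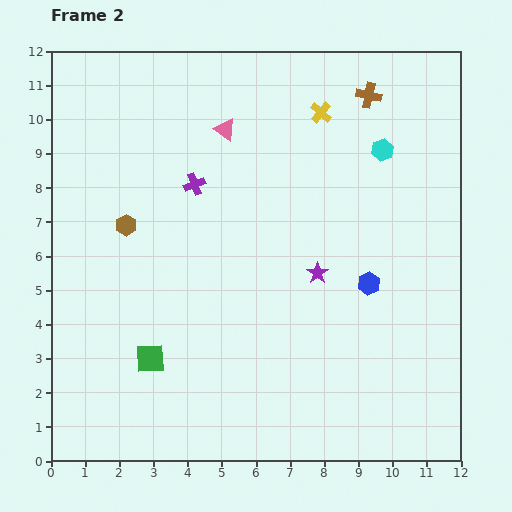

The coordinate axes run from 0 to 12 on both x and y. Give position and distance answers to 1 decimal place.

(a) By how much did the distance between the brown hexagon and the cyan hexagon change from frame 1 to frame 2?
-1.4

Distance in frame 1: 9.2. Distance in frame 2: 7.8.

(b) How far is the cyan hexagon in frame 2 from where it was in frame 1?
4.7

The cyan hexagon moved from (10.6, 4.5) to (9.7, 9.1), a distance of √(0.9² + 4.6²) ≈ 4.7.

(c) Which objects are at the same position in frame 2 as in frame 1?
the brown cross, the yellow cross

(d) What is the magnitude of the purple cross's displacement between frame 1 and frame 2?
4.6

The purple cross moved from (8.1, 5.7) to (4.2, 8.1), a distance of √(3.9² + 2.4²) ≈ 4.6.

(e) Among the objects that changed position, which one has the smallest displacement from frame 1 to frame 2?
the pink triangle

(moved 1.6)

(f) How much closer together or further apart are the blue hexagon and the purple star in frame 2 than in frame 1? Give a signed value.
-1.3

Distance in frame 1: 2.8. Distance in frame 2: 1.5.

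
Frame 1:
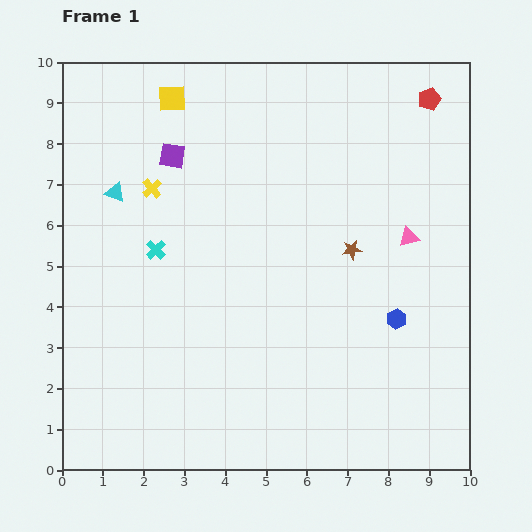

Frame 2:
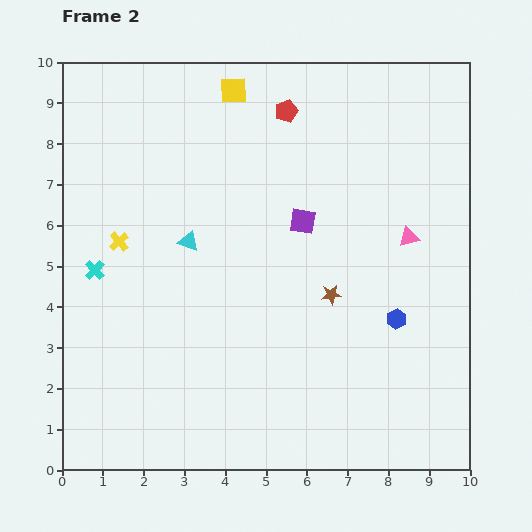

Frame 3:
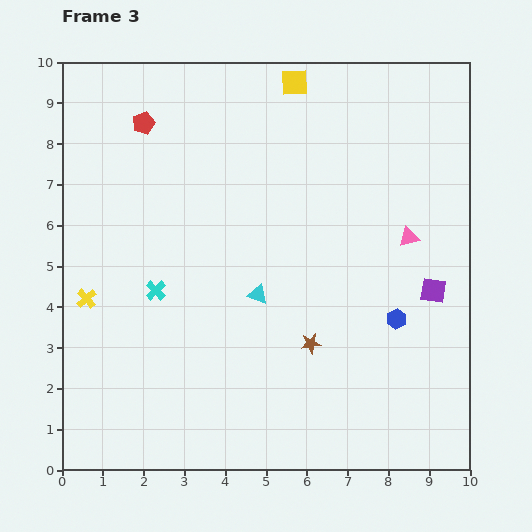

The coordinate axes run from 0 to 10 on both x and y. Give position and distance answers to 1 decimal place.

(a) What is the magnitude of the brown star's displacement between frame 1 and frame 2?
1.2

The brown star moved from (7.1, 5.4) to (6.6, 4.3), a distance of √(0.5² + 1.1²) ≈ 1.2.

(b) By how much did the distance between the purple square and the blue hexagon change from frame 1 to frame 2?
-3.5

Distance in frame 1: 6.8. Distance in frame 2: 3.3.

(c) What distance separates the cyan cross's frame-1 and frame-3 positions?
1.0

The cyan cross moved from (2.3, 5.4) to (2.3, 4.4), a distance of √(0.0² + 1.0²) ≈ 1.0.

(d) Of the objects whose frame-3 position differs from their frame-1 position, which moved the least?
the cyan cross

(moved 1.0)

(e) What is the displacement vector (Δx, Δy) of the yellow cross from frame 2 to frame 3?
(-0.8, -1.4)

The yellow cross was at (1.4, 5.6) in frame 2 and (0.6, 4.2) in frame 3.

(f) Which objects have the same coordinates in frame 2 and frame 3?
the pink triangle, the blue hexagon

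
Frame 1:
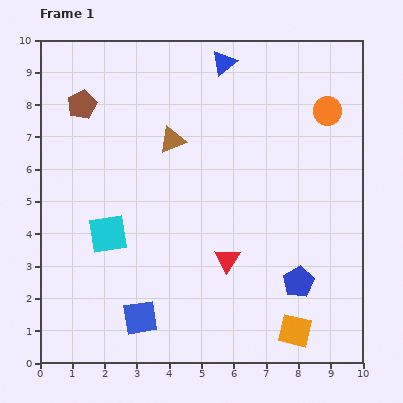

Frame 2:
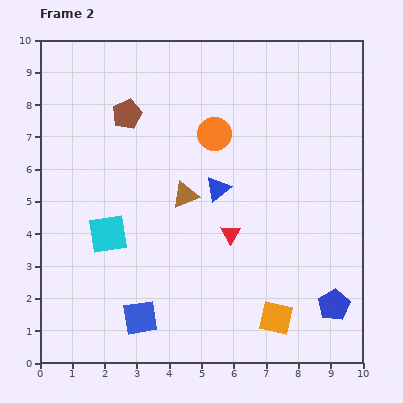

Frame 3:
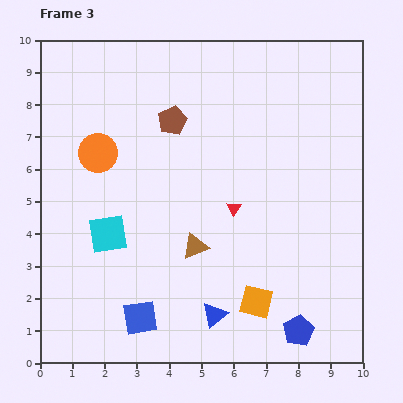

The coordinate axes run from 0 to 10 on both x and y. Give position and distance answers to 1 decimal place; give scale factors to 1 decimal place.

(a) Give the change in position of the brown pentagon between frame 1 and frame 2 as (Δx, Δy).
(1.4, -0.3)

The brown pentagon was at (1.3, 8.0) in frame 1 and (2.7, 7.7) in frame 2.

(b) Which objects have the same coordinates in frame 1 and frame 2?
the cyan square, the blue square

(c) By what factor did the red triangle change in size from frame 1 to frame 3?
0.6×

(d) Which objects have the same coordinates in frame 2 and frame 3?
the cyan square, the blue square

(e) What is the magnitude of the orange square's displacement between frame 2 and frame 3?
0.8

The orange square moved from (7.3, 1.4) to (6.7, 1.9), a distance of √(0.6² + 0.5²) ≈ 0.8.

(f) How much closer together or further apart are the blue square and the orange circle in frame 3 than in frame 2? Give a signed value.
-0.8

Distance in frame 2: 6.1. Distance in frame 3: 5.3.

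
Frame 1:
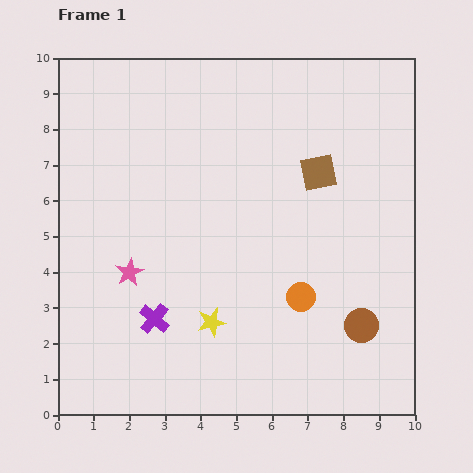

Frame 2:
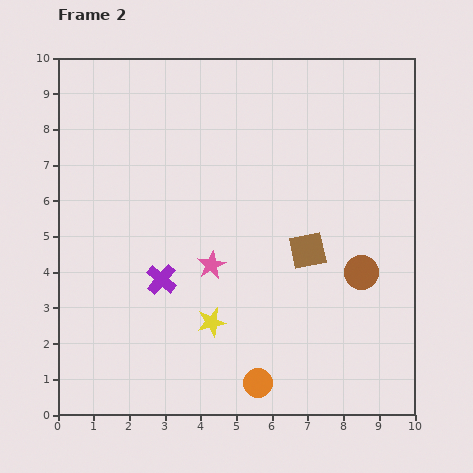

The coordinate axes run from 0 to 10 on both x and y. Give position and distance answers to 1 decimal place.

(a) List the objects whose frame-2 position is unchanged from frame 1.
the yellow star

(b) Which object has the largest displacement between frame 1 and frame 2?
the orange circle

(moved 2.7; next 2.3)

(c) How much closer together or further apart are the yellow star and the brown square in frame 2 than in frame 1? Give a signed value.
-1.8

Distance in frame 1: 5.2. Distance in frame 2: 3.4.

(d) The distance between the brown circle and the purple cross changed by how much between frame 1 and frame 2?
-0.2

Distance in frame 1: 5.8. Distance in frame 2: 5.6.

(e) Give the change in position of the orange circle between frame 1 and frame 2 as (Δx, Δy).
(-1.2, -2.4)

The orange circle was at (6.8, 3.3) in frame 1 and (5.6, 0.9) in frame 2.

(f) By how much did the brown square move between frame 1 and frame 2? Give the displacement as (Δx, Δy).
(-0.3, -2.2)

The brown square was at (7.3, 6.8) in frame 1 and (7.0, 4.6) in frame 2.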